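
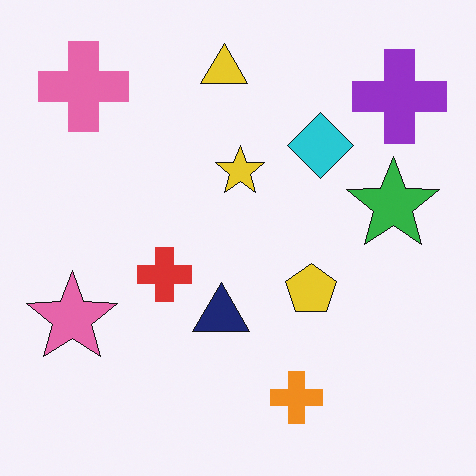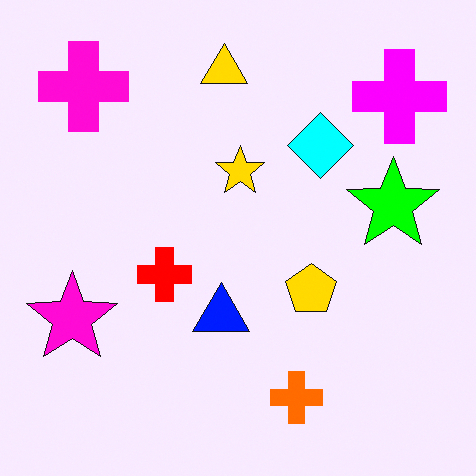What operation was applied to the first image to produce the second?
The image was heavily oversaturated.

All colors are more vivid — a global saturation change.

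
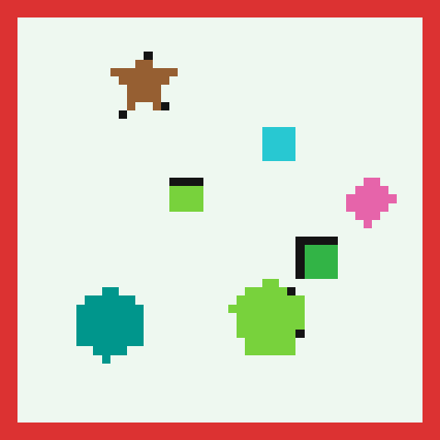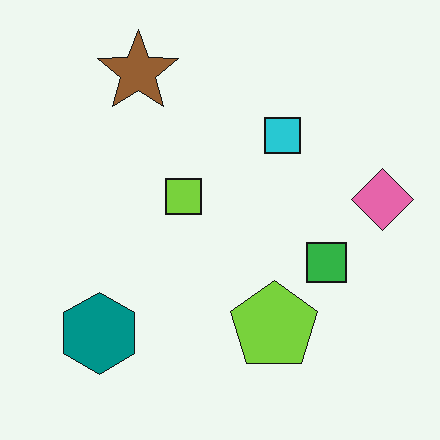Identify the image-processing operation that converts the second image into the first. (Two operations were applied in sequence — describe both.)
The transformation is: heavily pixelated into large blocks, then framed with a red border.

Shapes are reduced to large square blocks; fine edges and outlines are lost — a downscale-then-upscale (mosaic) effect. A solid red frame runs around the edge of the first image, with the content slightly shrunk inside it.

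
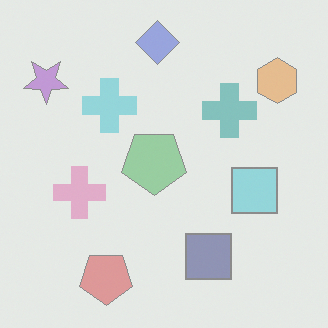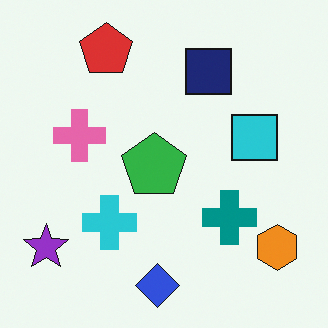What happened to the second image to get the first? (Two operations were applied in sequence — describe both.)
The image was given much lower contrast, then flipped vertically (top ↔ bottom).

Tones are pushed toward mid-grey across the whole image — a global contrast change. The blue diamond is in the bottom of the second image and the top of the first — shapes on opposite sides of the horizontal midline have swapped in a mirror flip.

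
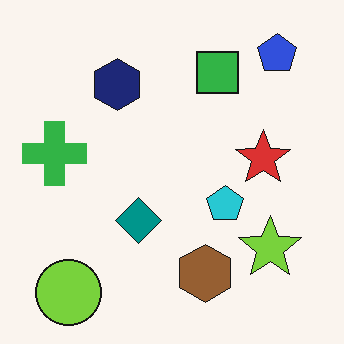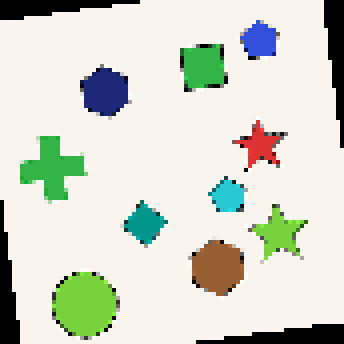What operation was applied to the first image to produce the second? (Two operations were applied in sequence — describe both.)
This is the original image rotated counter-clockwise by a few degrees, then mildly pixelated.

Every shape is tilted by the same angle and the image corners show triangular fill wedges — a whole-image rotation by a non-right angle. Shapes are reduced to large square blocks; fine edges and outlines are lost — a downscale-then-upscale (mosaic) effect.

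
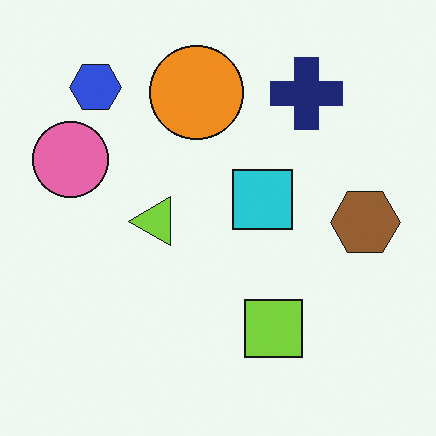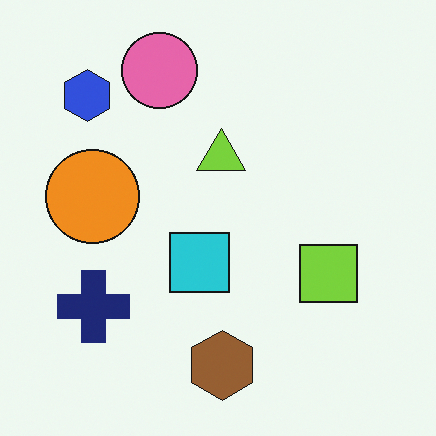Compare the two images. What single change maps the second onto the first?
This is the original image transposed (reflected across the top-left ↔ bottom-right diagonal).

Shapes have swapped their row and column positions — what was in the top-right is now in the bottom-left — a diagonal reflection.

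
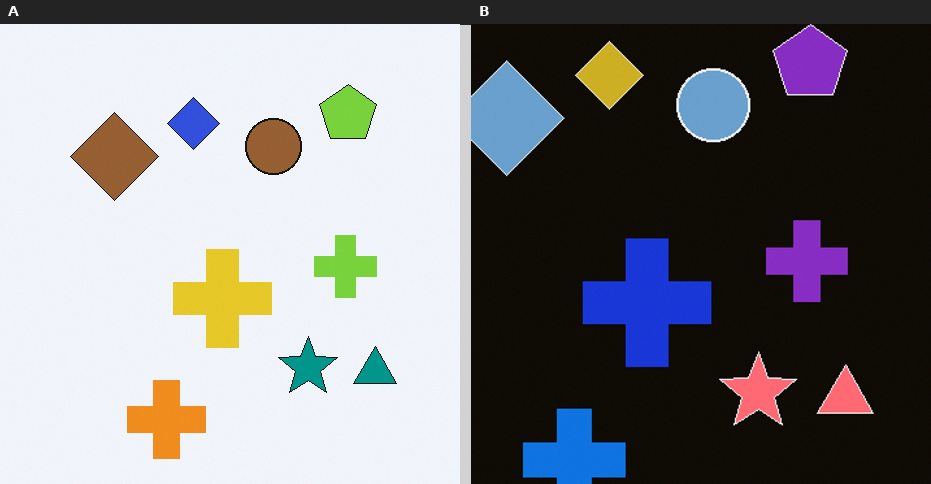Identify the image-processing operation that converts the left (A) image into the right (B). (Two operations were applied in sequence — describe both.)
The right (B) image is the left (A) color-inverted (negative), then cropped slightly and scaled back up.

The light background has become dark and every shape's color is its complement — a photographic negative. The visible shapes are larger and the field of view is narrower; shapes near the original edges may be partly or wholly outside the frame — a crop-and-rescale.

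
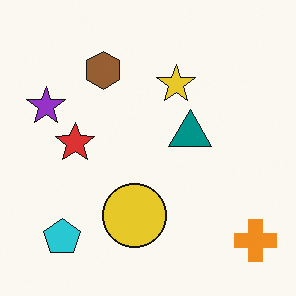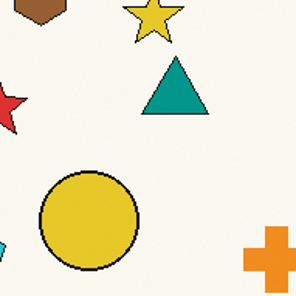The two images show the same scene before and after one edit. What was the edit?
Cropped slightly and scaled back up.

The visible shapes are larger and the field of view is narrower; shapes near the original edges may be partly or wholly outside the frame — a crop-and-rescale.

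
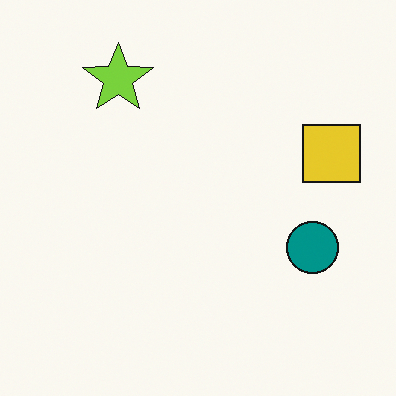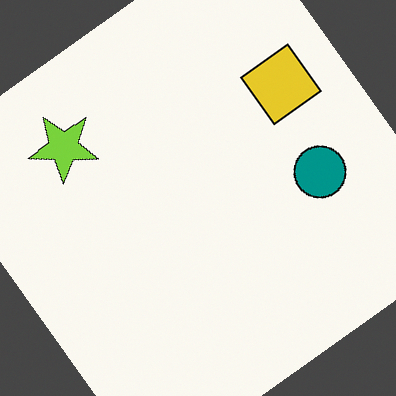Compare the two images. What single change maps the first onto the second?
It was rotated counter-clockwise by a large amount — several tens of degrees.

Every shape is tilted by the same angle and the image corners show triangular fill wedges — a whole-image rotation by a non-right angle.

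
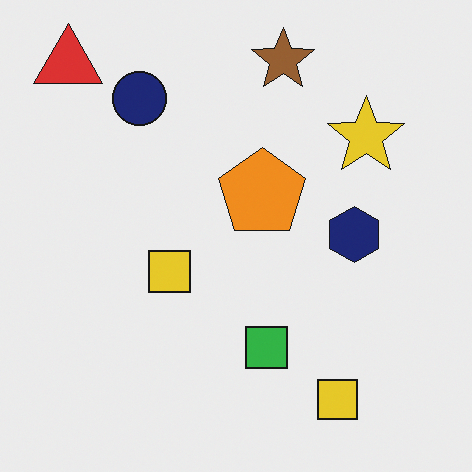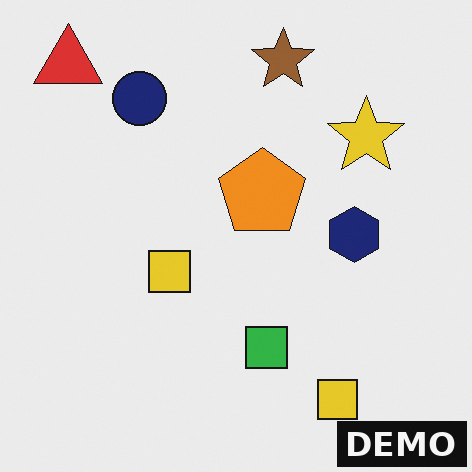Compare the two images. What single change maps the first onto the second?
Watermarked with the text "DEMO" in the lower-right corner.

A dark label reading "DEMO" appears in the lower-right corner.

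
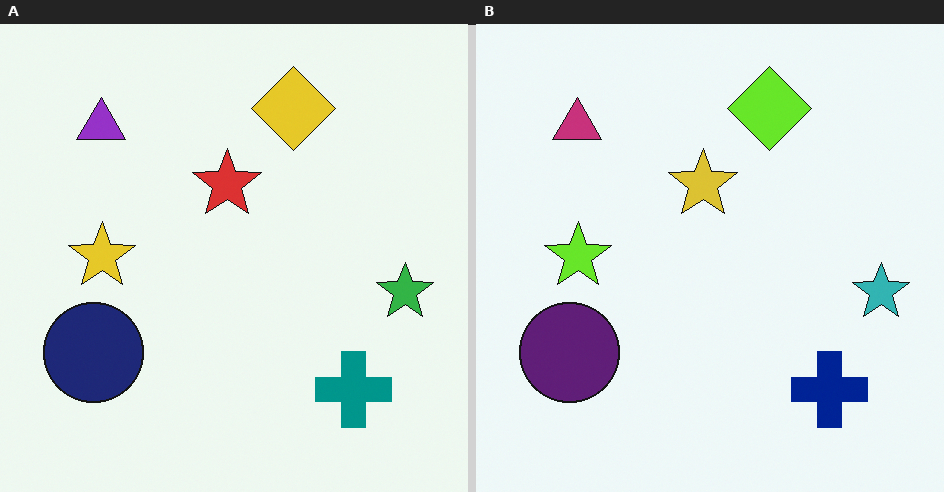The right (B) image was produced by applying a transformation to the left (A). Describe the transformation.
The transformation is: hue-shifted slightly.

Every shape's color has rotated by the same amount around the hue wheel — a uniform hue shift.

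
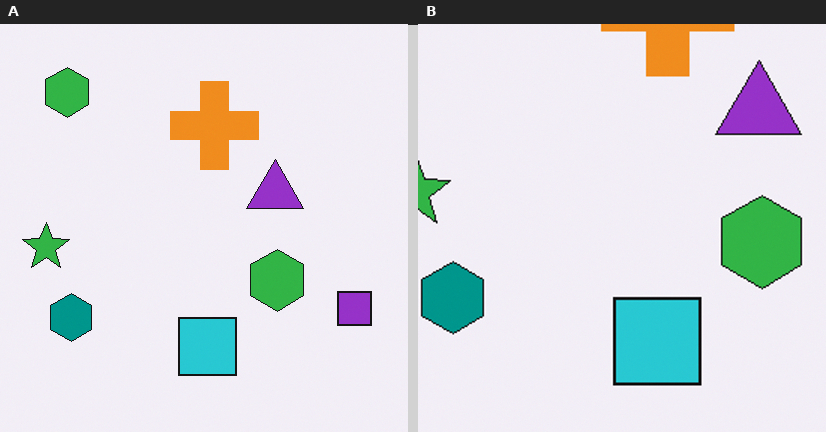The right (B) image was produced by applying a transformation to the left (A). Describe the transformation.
It was cropped to a modestly smaller region and rescaled.

The visible shapes are larger and the field of view is narrower; shapes near the original edges may be partly or wholly outside the frame — a crop-and-rescale.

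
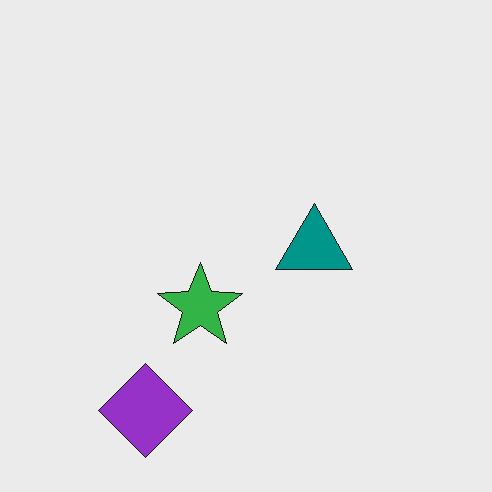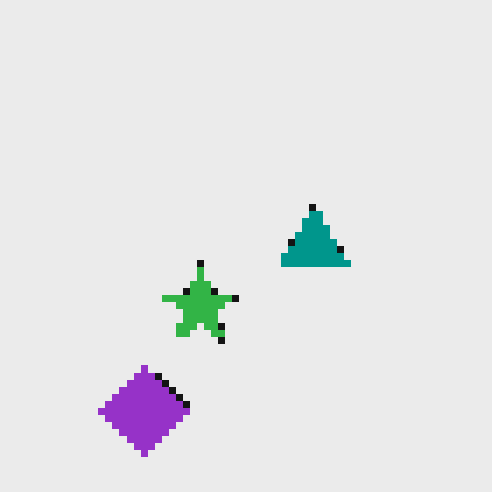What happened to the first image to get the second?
It was pixelated into visible square blocks.

Shapes are reduced to large square blocks; fine edges and outlines are lost — a downscale-then-upscale (mosaic) effect.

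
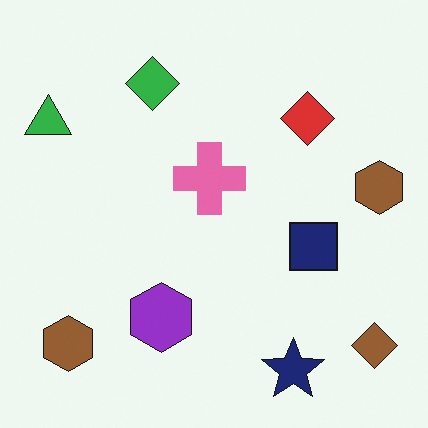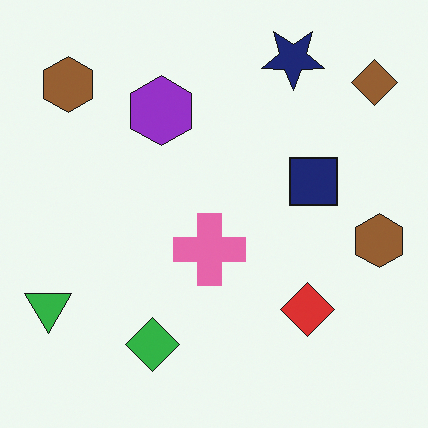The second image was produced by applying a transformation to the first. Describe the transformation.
It was flipped vertically (top ↔ bottom).

The navy star is in the bottom-right of the first image and the top-right of the second — shapes on opposite sides of the horizontal midline have swapped in a mirror flip.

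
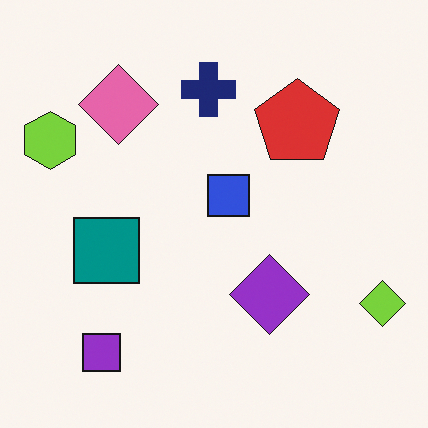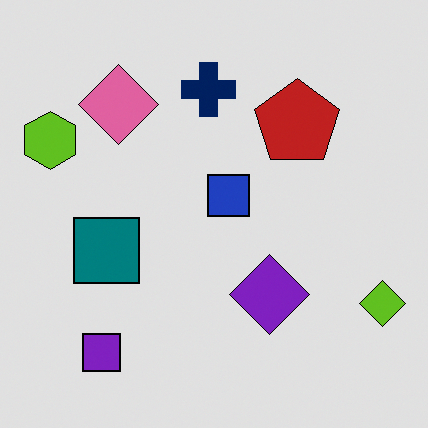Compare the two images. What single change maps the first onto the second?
It was moderately posterized.

Each flat color has snapped to a coarser quantized level — most visibly, the near-white background has dropped to a flat grey.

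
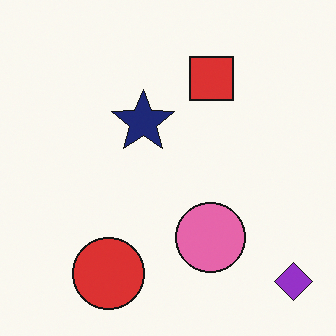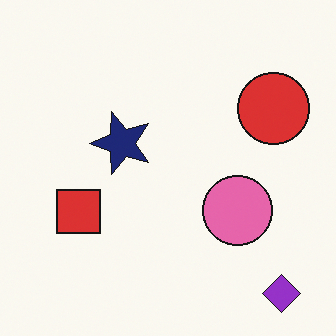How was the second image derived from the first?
The image was transposed (reflected across the top-left ↔ bottom-right diagonal).

Shapes have swapped their row and column positions — what was in the top-right is now in the bottom-left — a diagonal reflection.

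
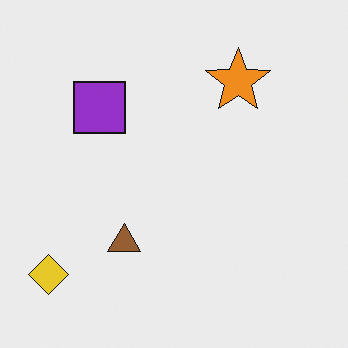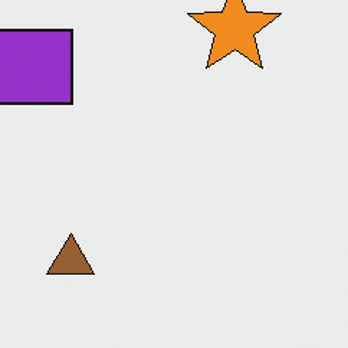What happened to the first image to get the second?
The second image is the first cropped to a modestly smaller region and rescaled.

The visible shapes are larger and the field of view is narrower; shapes near the original edges may be partly or wholly outside the frame — a crop-and-rescale.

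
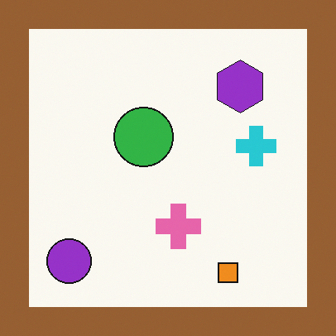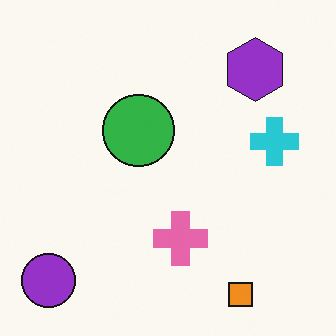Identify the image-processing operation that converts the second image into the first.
It was framed with a brown border.

A solid brown frame runs around the edge of the first image, with the content slightly shrunk inside it.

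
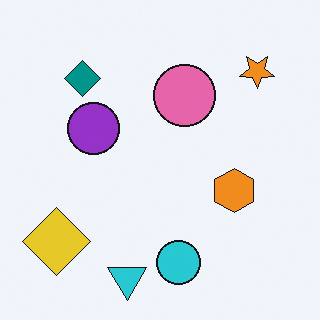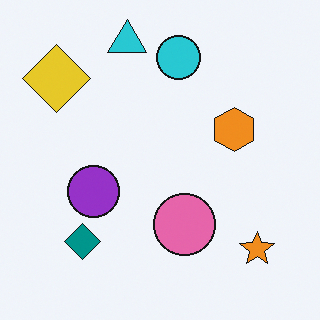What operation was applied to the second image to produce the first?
This is the original image flipped vertically (top ↔ bottom).

The cyan triangle is in the top of the second image and the bottom of the first — shapes on opposite sides of the horizontal midline have swapped in a mirror flip.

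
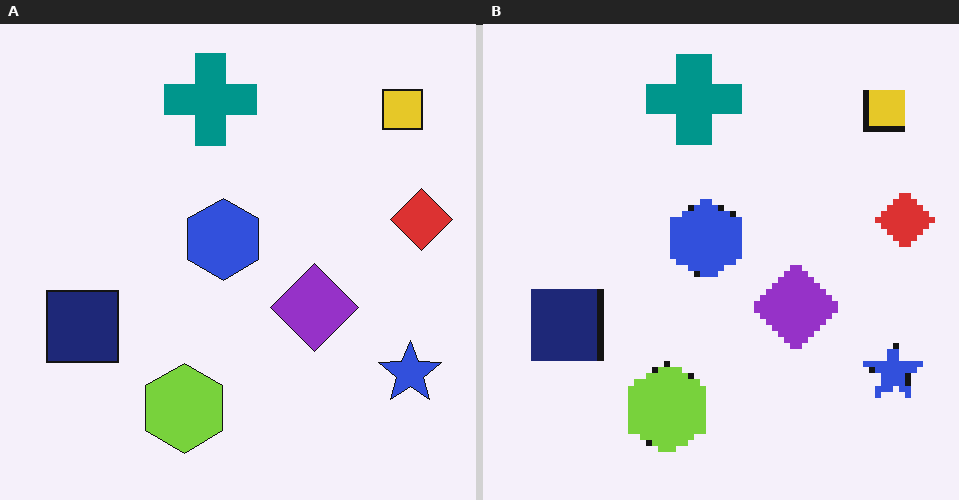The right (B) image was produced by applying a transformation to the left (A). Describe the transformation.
This is the original image pixelated into visible square blocks.

Shapes are reduced to large square blocks; fine edges and outlines are lost — a downscale-then-upscale (mosaic) effect.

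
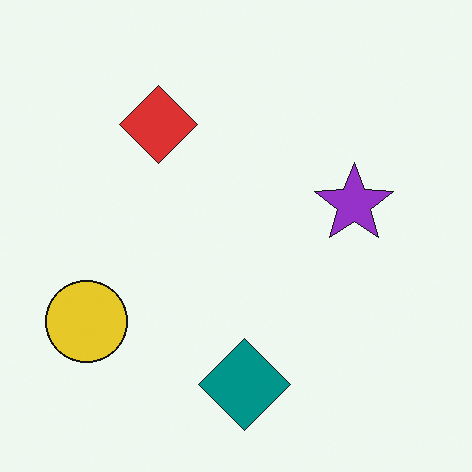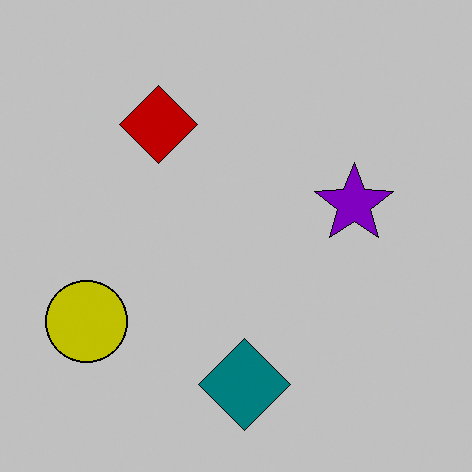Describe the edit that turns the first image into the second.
This is the original image aggressively posterized.

Each flat color has snapped to a coarser quantized level — most visibly, the near-white background has dropped to a flat grey.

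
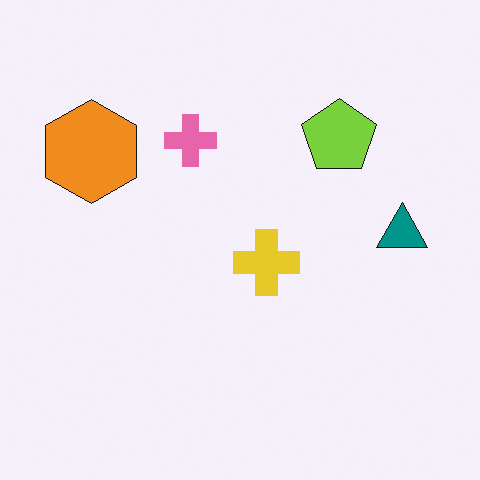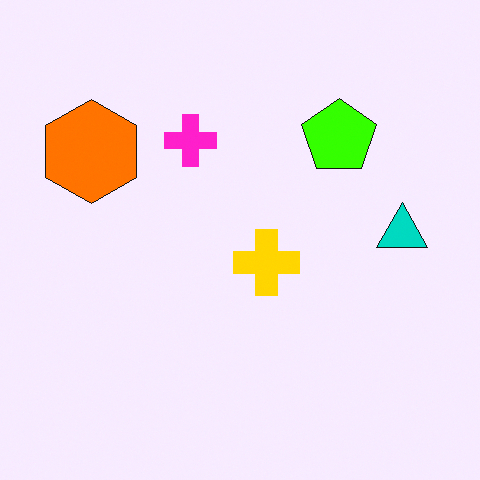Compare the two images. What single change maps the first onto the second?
Made much more vivid (saturation change).

All colors are more vivid — a global saturation change.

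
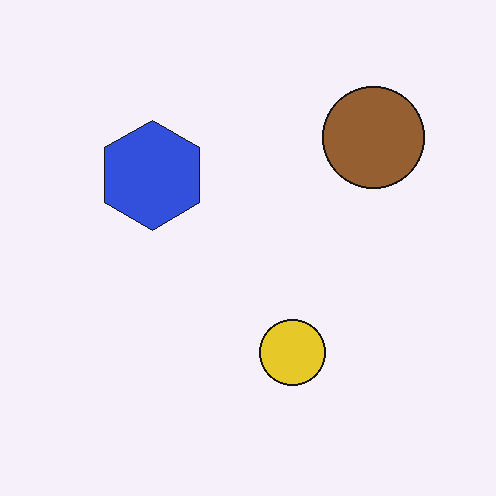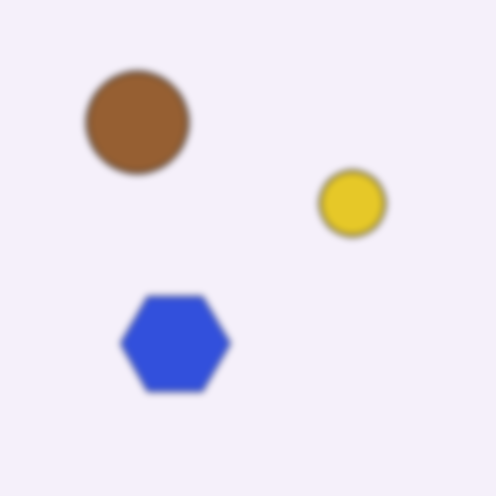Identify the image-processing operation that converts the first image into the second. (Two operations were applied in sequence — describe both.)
The image was moderately blurred, then rotated 90° counter-clockwise.

Shape edges and outlines are uniformly softened across the whole image. The brown circle sits in the top-right of the first image and the top-left of the second — consistent with a whole-image 90° counter-clockwise rotation.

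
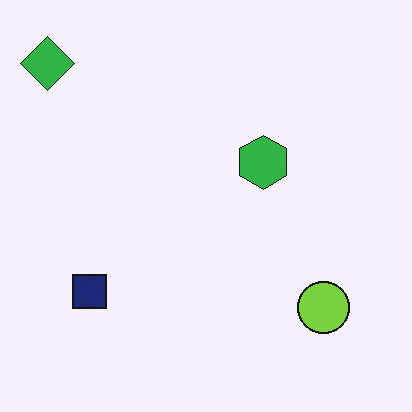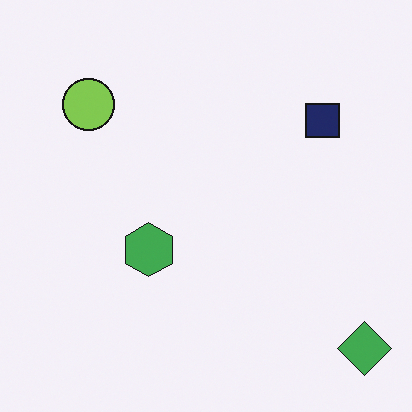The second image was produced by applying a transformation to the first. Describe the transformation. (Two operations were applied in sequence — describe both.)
It was rotated 180°, then slightly desaturated.

The green diamond sits in the top-left of the first image and the bottom-right of the second — consistent with a whole-image 180° rotation. All colors are more muted and greyish — a global saturation change.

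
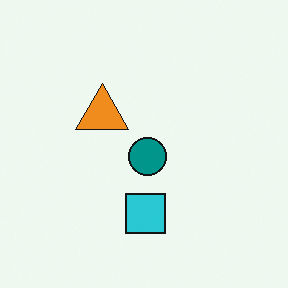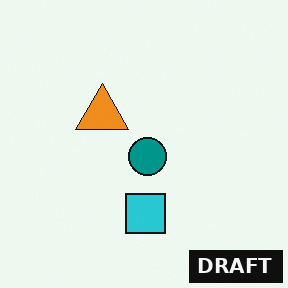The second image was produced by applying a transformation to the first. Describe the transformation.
This is the original image watermarked with the text "DRAFT" in the lower-right corner.

A dark label reading "DRAFT" appears in the lower-right corner.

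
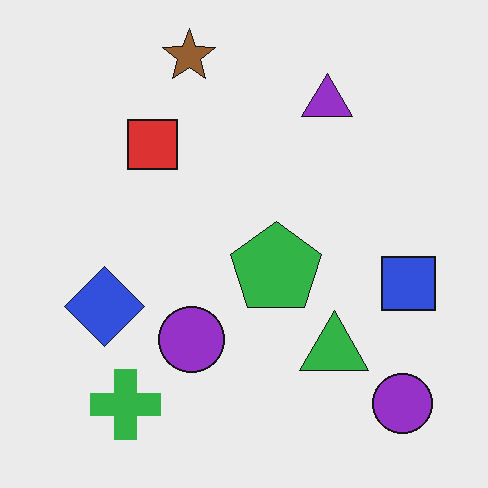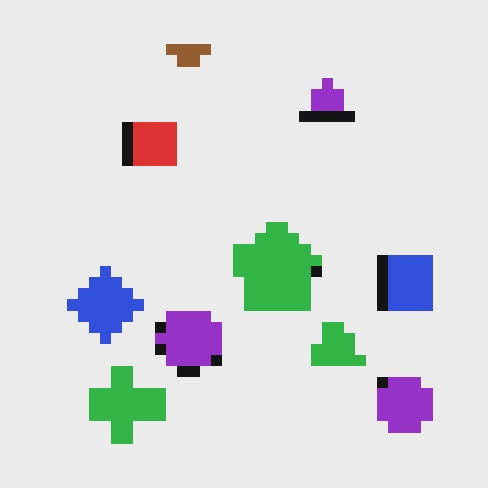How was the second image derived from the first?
The transformation is: coarsely pixelated.

Shapes are reduced to large square blocks; fine edges and outlines are lost — a downscale-then-upscale (mosaic) effect.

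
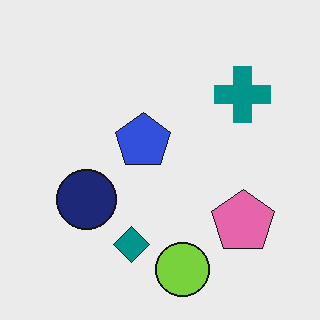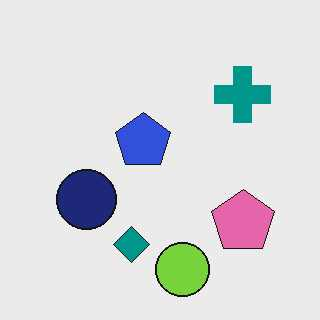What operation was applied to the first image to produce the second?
This is the original image given moderate JPEG compression.

Blocky 8×8 compression artifacts appear around shape edges and the flat background shows ringing — characteristic JPEG degradation.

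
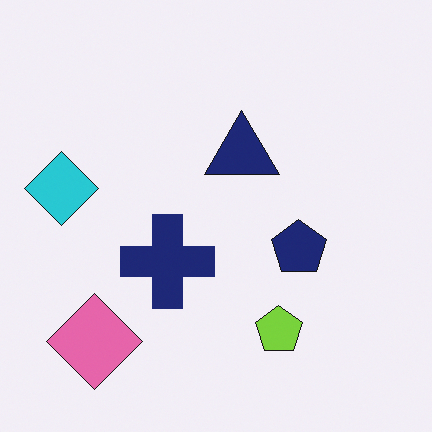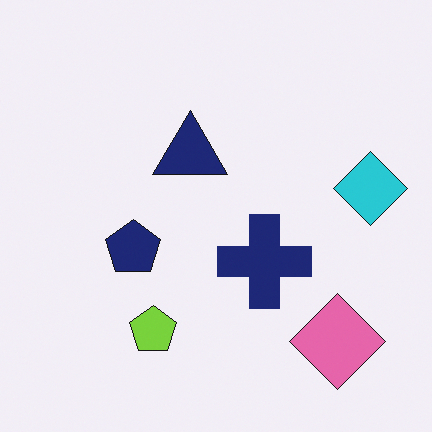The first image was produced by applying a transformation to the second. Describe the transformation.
The image was flipped horizontally (left ↔ right).

The cyan diamond is in the right of the second image and the left of the first — shapes on opposite sides of the vertical midline have swapped in a mirror flip.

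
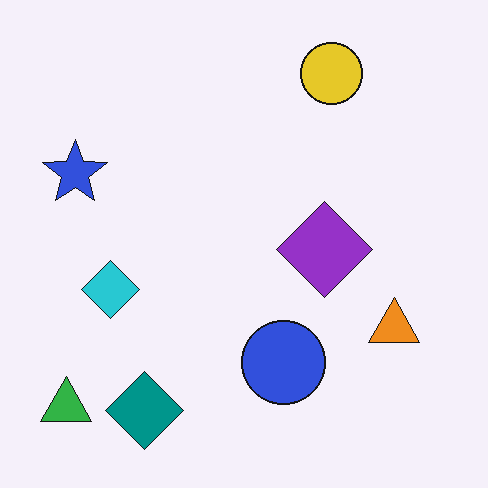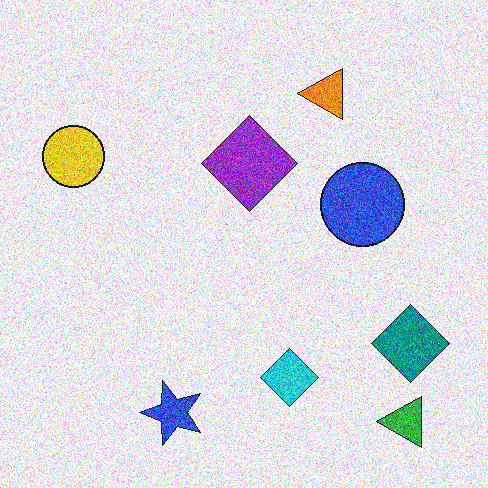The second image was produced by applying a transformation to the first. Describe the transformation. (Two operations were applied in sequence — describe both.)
Rotated 90° counter-clockwise, then degraded with heavy additive noise.

The green triangle sits in the bottom-left of the first image and the bottom-right of the second — consistent with a whole-image 90° counter-clockwise rotation. Random speckle covers the whole image, including the flat background.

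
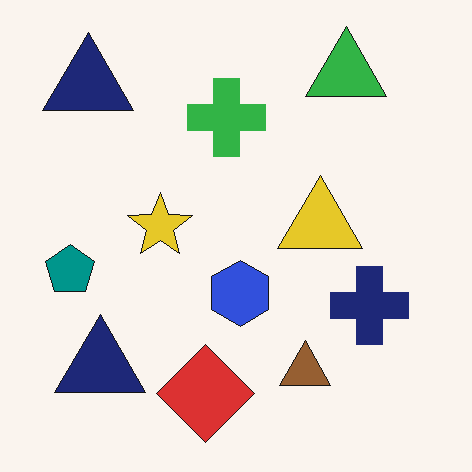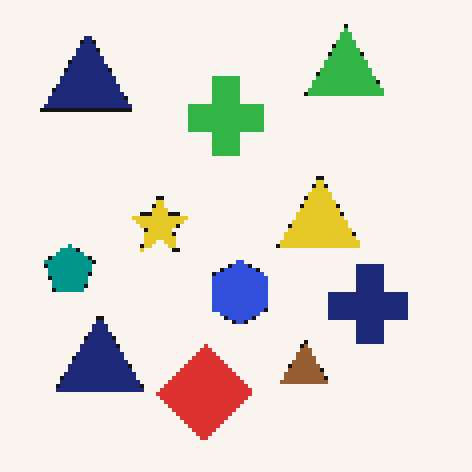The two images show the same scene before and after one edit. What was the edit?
It was mildly pixelated.

Shapes are reduced to large square blocks; fine edges and outlines are lost — a downscale-then-upscale (mosaic) effect.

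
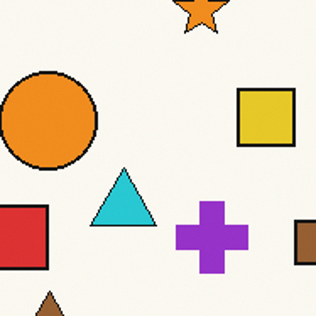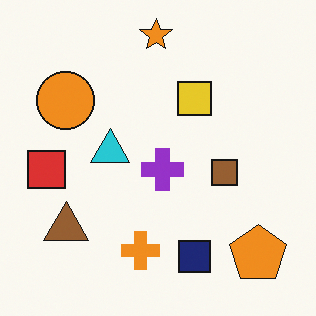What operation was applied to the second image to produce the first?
This is the original image cropped to a noticeably smaller region and rescaled.

The visible shapes are larger and the field of view is narrower; shapes near the original edges may be partly or wholly outside the frame — a crop-and-rescale.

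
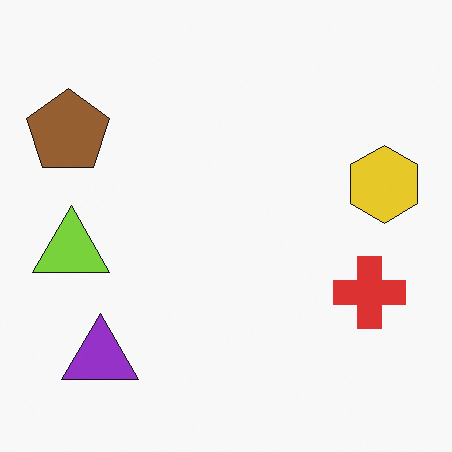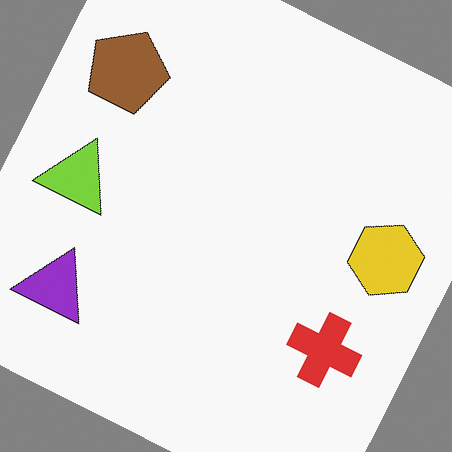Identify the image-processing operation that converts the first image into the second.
This is the original image rotated clockwise by a clearly visible amount.

Every shape is tilted by the same angle and the image corners show triangular fill wedges — a whole-image rotation by a non-right angle.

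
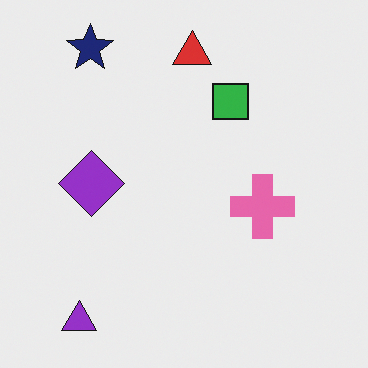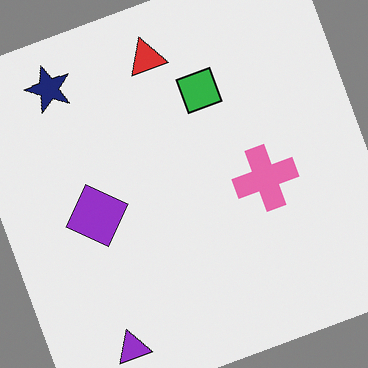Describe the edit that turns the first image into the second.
The transformation is: rotated counter-clockwise by a clearly visible amount.

Every shape is tilted by the same angle and the image corners show triangular fill wedges — a whole-image rotation by a non-right angle.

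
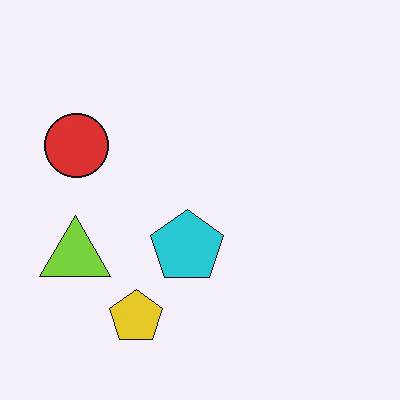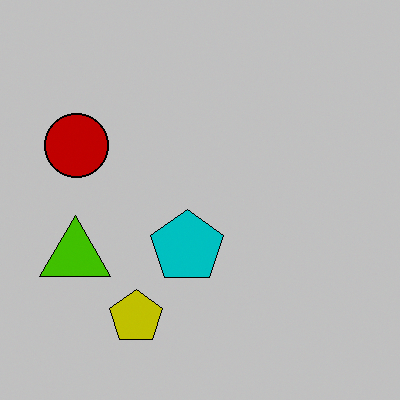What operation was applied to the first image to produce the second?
Heavily posterized to just a handful of flat colors.

Each flat color has snapped to a coarser quantized level — most visibly, the near-white background has dropped to a flat grey.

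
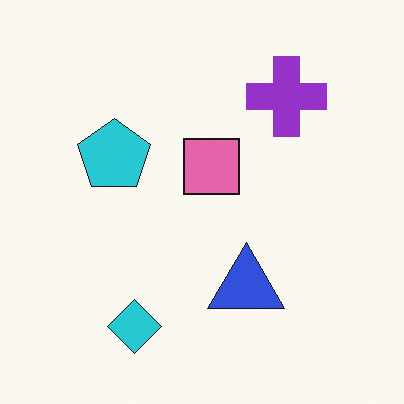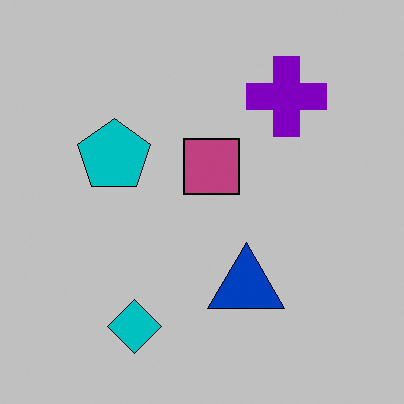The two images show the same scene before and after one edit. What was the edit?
The second image is the first aggressively posterized.

Each flat color has snapped to a coarser quantized level — most visibly, the near-white background has dropped to a flat grey.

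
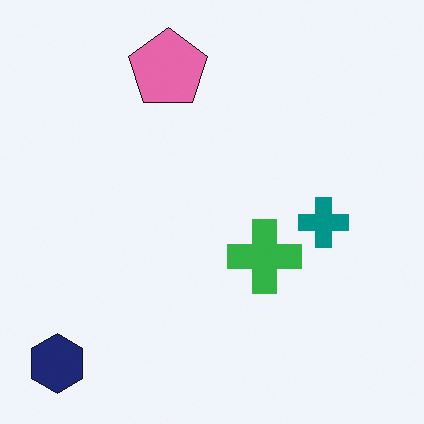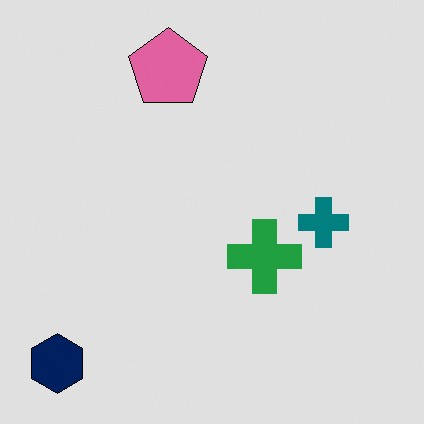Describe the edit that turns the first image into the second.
The second image is the first moderately posterized.

Each flat color has snapped to a coarser quantized level — most visibly, the near-white background has dropped to a flat grey.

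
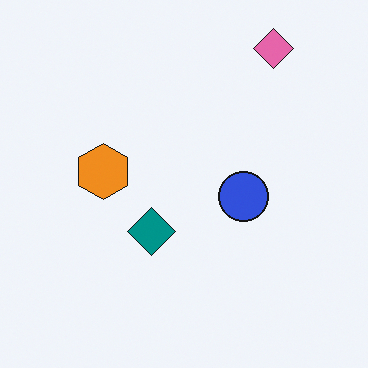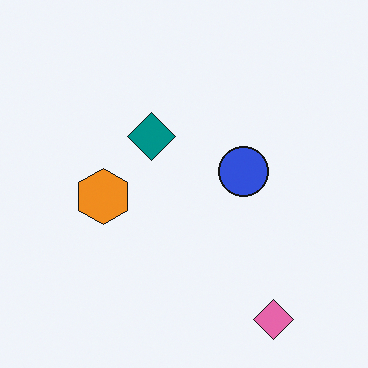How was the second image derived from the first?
Flipped vertically (top ↔ bottom).

The pink diamond is in the top-right of the first image and the bottom-right of the second — shapes on opposite sides of the horizontal midline have swapped in a mirror flip.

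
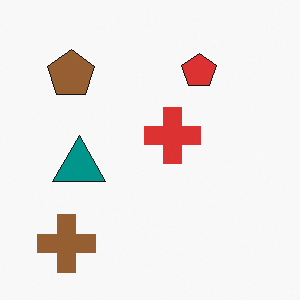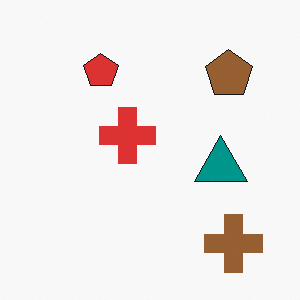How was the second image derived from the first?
The image was flipped horizontally (left ↔ right).

The brown cross is in the bottom-left of the first image and the bottom-right of the second — shapes on opposite sides of the vertical midline have swapped in a mirror flip.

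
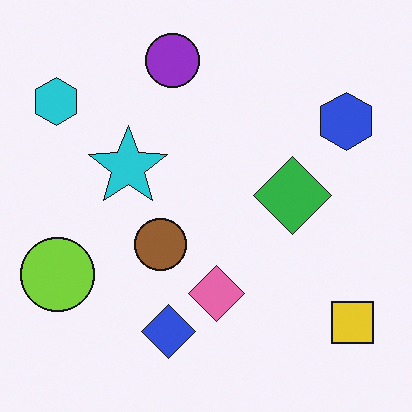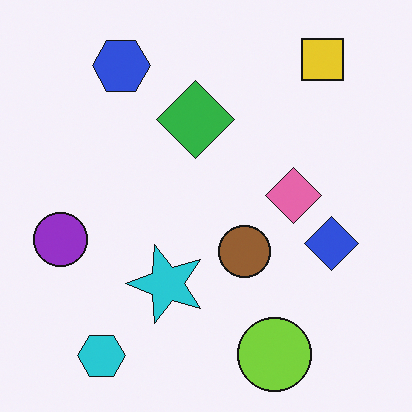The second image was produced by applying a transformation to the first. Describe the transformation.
This is the original image rotated 90° counter-clockwise.

The yellow square sits in the bottom-right of the first image and the top-right of the second — consistent with a whole-image 90° counter-clockwise rotation.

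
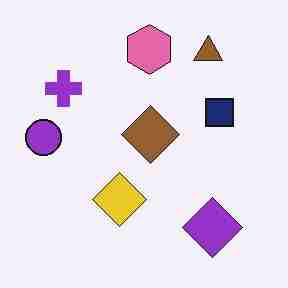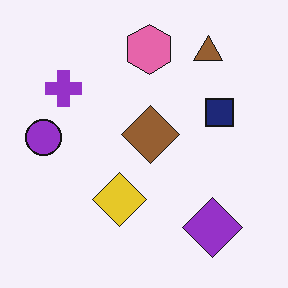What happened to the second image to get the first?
It was heavily JPEG-compressed with obvious blocking artifacts.

Blocky 8×8 compression artifacts appear around shape edges and the flat background shows ringing — characteristic JPEG degradation.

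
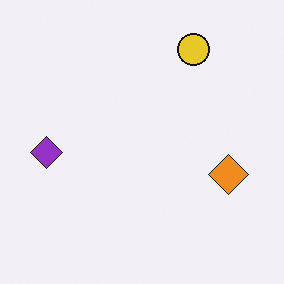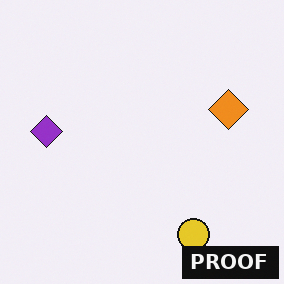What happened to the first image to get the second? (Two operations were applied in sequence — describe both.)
The image was flipped vertically (top ↔ bottom), then watermarked with the text "PROOF" in the lower-right corner.

The yellow circle is in the top-right of the first image and the bottom-right of the second — shapes on opposite sides of the horizontal midline have swapped in a mirror flip. A dark label reading "PROOF" appears in the lower-right corner.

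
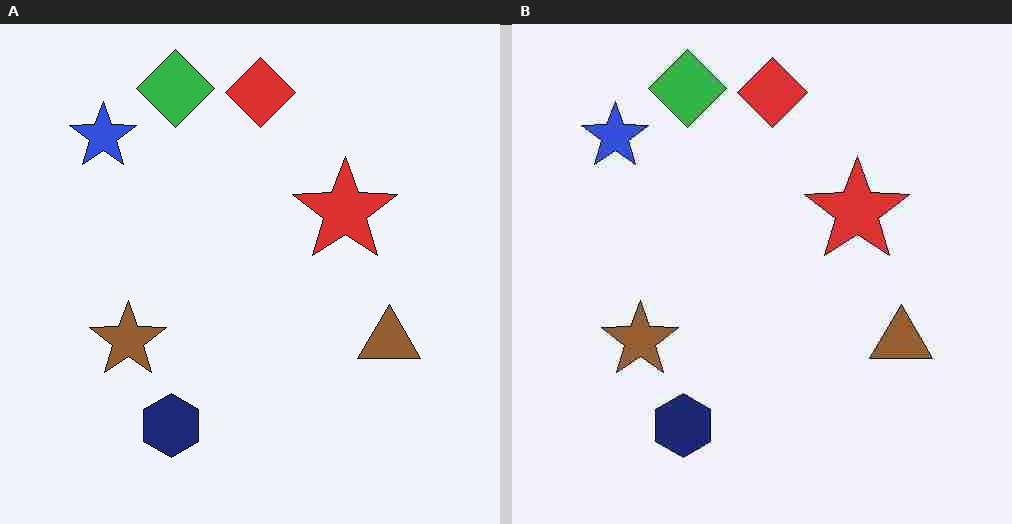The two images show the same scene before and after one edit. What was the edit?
The transformation is: heavily JPEG-compressed with obvious blocking artifacts.

Blocky 8×8 compression artifacts appear around shape edges and the flat background shows ringing — characteristic JPEG degradation.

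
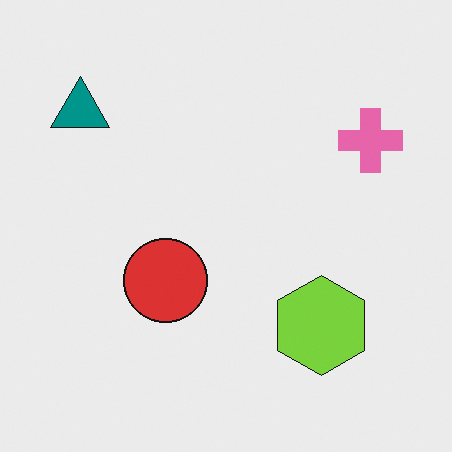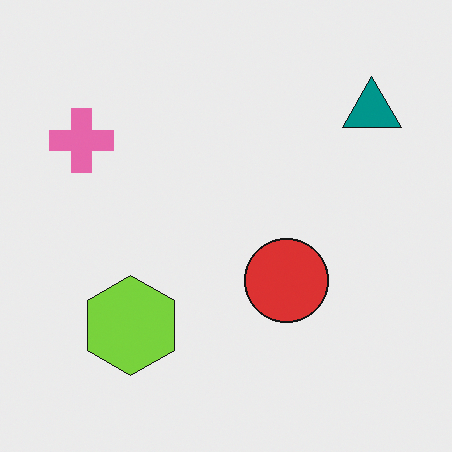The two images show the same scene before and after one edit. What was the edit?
It was flipped horizontally (left ↔ right).

The teal triangle is in the top-left of the first image and the top-right of the second — shapes on opposite sides of the vertical midline have swapped in a mirror flip.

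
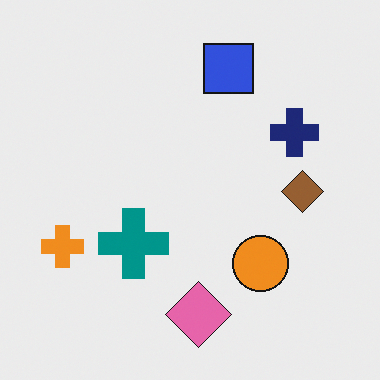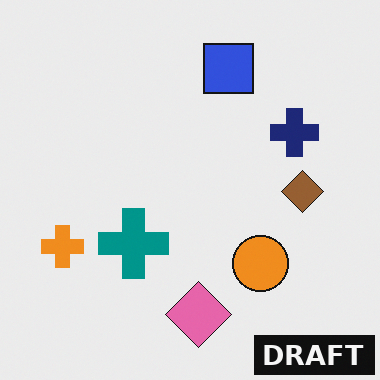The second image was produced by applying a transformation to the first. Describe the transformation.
The second image is the first watermarked with the text "DRAFT" in the lower-right corner.

A dark label reading "DRAFT" appears in the lower-right corner.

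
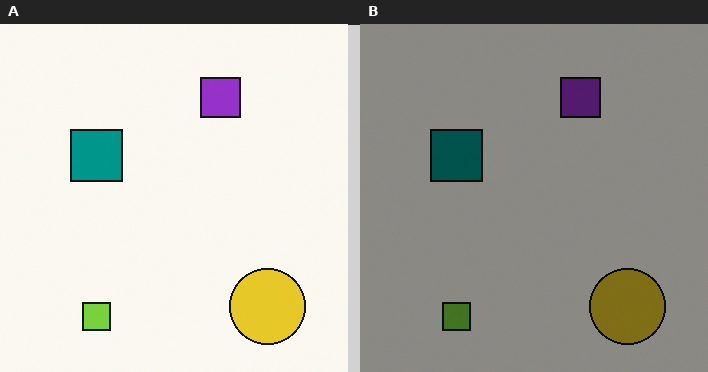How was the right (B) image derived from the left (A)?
The right (B) image is the left (A) substantially darkened.

Every pixel — background and shapes alike — is uniformly darkened.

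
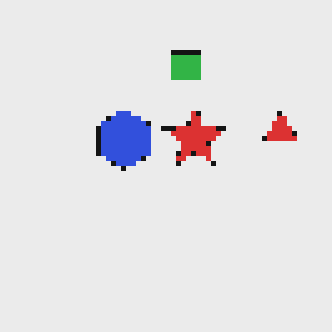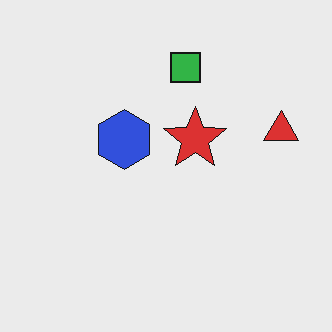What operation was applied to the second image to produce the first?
The image was lightly pixelated (a mild mosaic effect).

Shapes are reduced to large square blocks; fine edges and outlines are lost — a downscale-then-upscale (mosaic) effect.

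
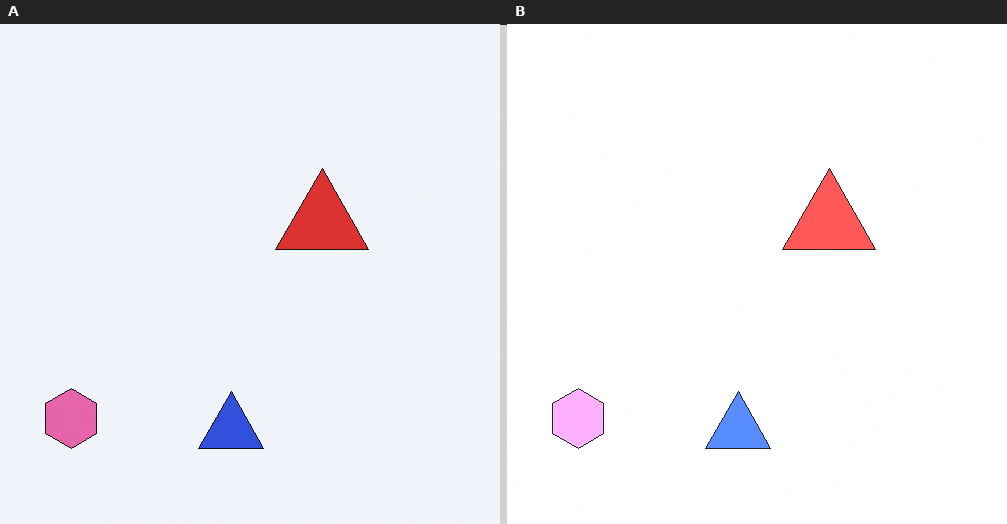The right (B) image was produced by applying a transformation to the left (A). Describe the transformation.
The image was noticeably brightened.

Every pixel — background and shapes alike — is uniformly brightened.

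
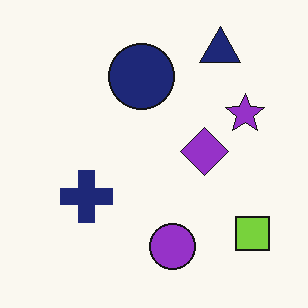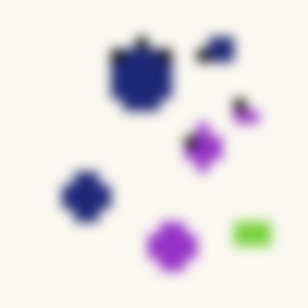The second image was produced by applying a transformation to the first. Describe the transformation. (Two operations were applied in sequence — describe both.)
It was coarsely pixelated, then heavily blurred.

Shapes are reduced to large square blocks; fine edges and outlines are lost — a downscale-then-upscale (mosaic) effect. Shape edges and outlines are uniformly softened across the whole image.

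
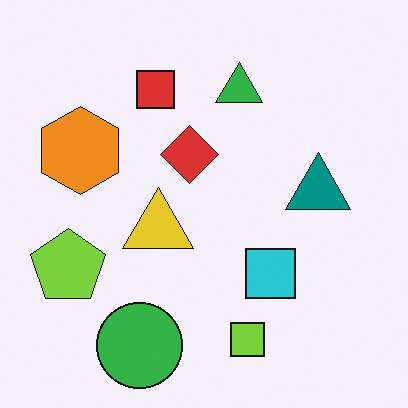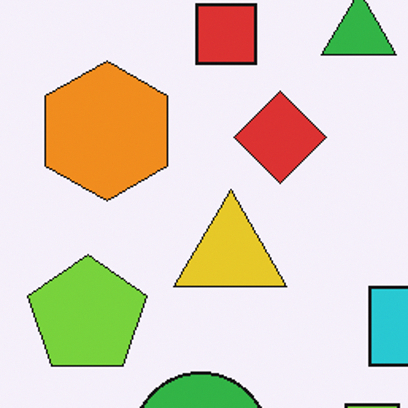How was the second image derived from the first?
The transformation is: cropped slightly and scaled back up.

The visible shapes are larger and the field of view is narrower; shapes near the original edges may be partly or wholly outside the frame — a crop-and-rescale.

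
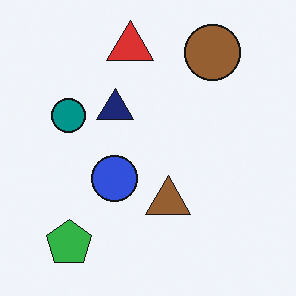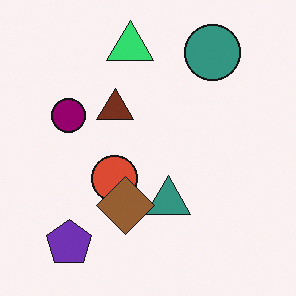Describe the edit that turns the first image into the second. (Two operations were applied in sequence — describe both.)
The transformation is: hue-shifted by a moderate amount, then overlaid with an additional brown diamond.

Every shape's color has rotated by the same amount around the hue wheel — a uniform hue shift. A brown diamond appears in the second image that is absent from the first.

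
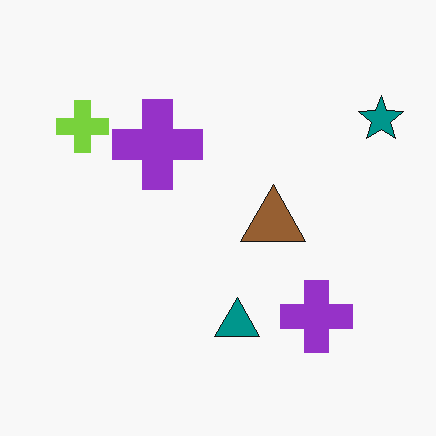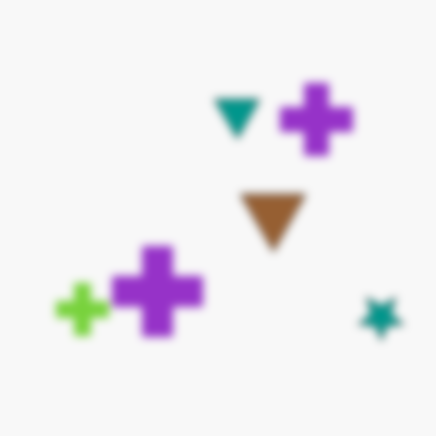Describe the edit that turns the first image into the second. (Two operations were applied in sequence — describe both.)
The transformation is: flipped vertically (top ↔ bottom), then moderately blurred.

The teal triangle is in the bottom of the first image and the top of the second — shapes on opposite sides of the horizontal midline have swapped in a mirror flip. Shape edges and outlines are uniformly softened across the whole image.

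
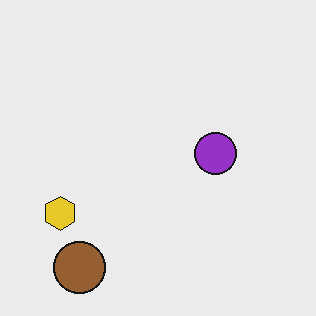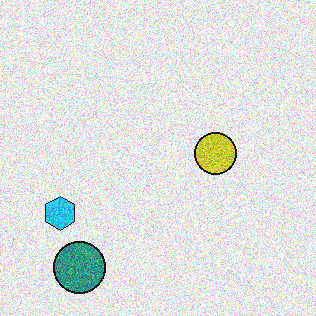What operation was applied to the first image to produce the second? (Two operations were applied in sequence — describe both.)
Hue-shifted noticeably, then degraded with strong gaussian noise.

Every shape's color has rotated by the same amount around the hue wheel — a uniform hue shift. Random speckle covers the whole image, including the flat background.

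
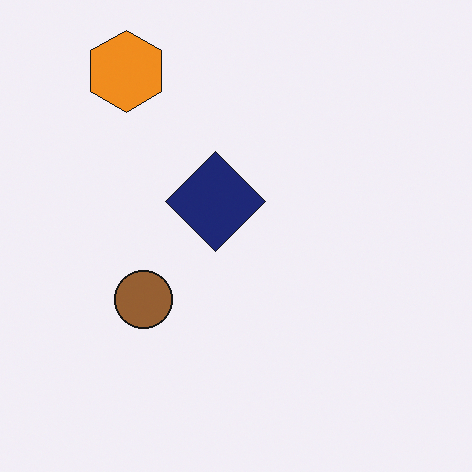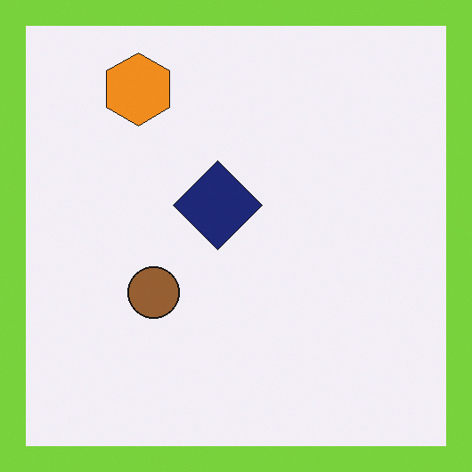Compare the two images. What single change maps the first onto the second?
It was framed with a lime border.

A solid lime frame runs around the edge of the second image, with the content slightly shrunk inside it.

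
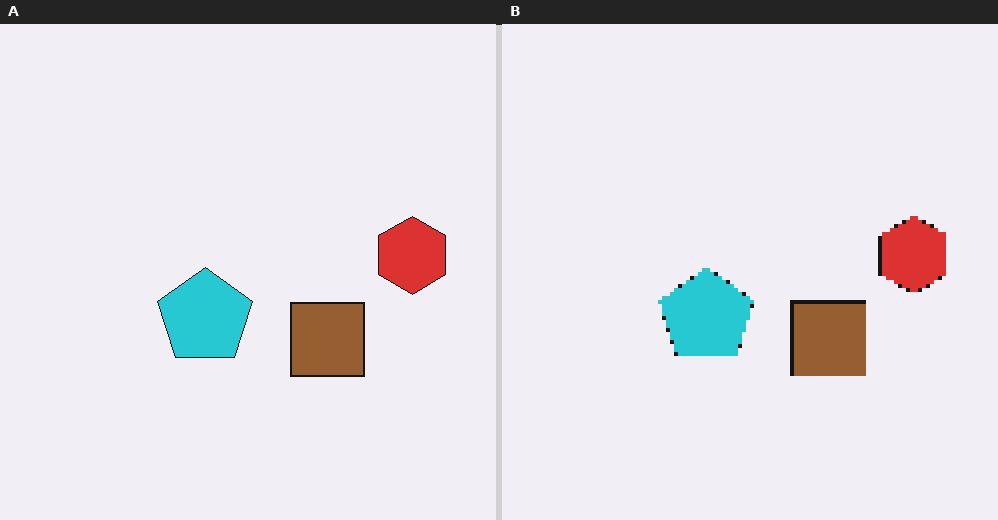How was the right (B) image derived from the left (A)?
It was mildly pixelated.

Shapes are reduced to large square blocks; fine edges and outlines are lost — a downscale-then-upscale (mosaic) effect.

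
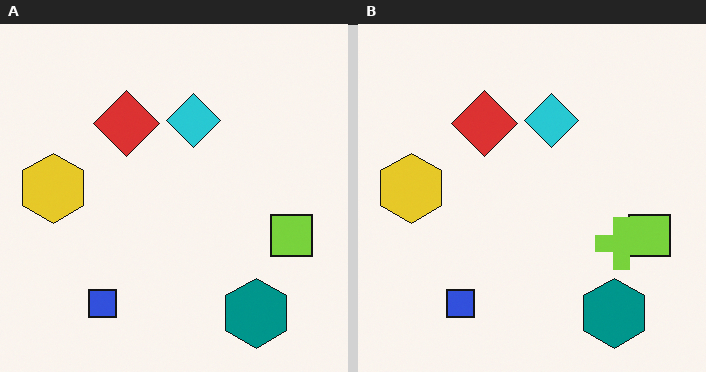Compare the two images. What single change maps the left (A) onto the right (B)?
The image was overlaid with an additional lime cross.

A lime cross appears in the right (B) image that is absent from the left (A).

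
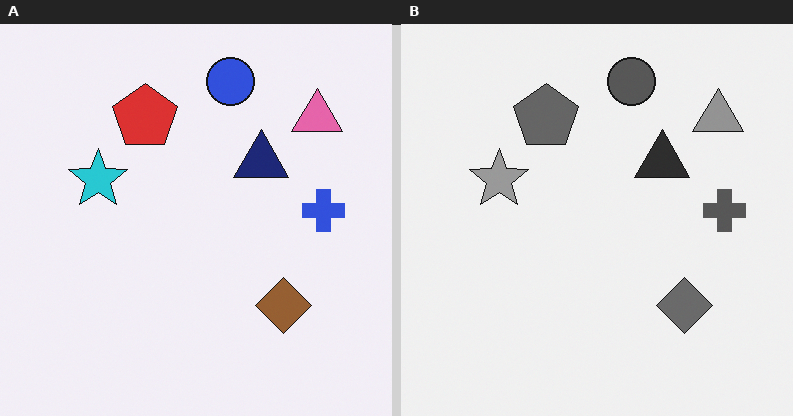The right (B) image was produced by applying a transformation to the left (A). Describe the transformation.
This is the original image converted to grayscale.

All color is removed — every shape is now a shade of grey.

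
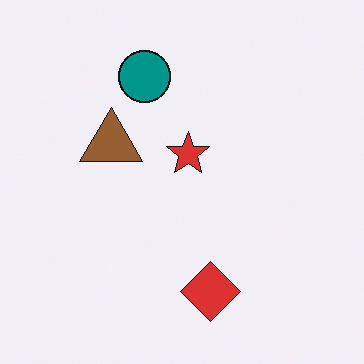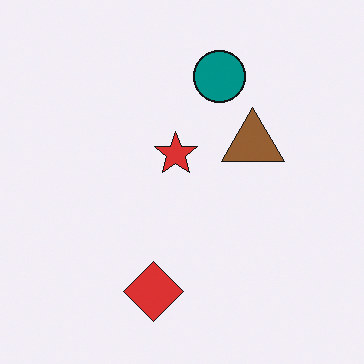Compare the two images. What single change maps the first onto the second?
The transformation is: flipped horizontally (left ↔ right).

The brown triangle is in the left of the first image and the right of the second — shapes on opposite sides of the vertical midline have swapped in a mirror flip.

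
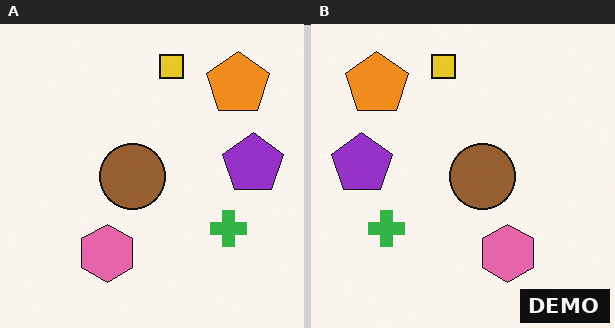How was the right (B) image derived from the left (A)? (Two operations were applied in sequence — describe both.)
The image was flipped horizontally (left ↔ right), then watermarked with the text "DEMO" in the lower-right corner.

The purple pentagon is in the right of the left (A) image and the left of the right (B) — shapes on opposite sides of the vertical midline have swapped in a mirror flip. A dark label reading "DEMO" appears in the lower-right corner.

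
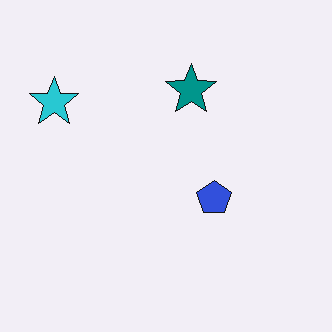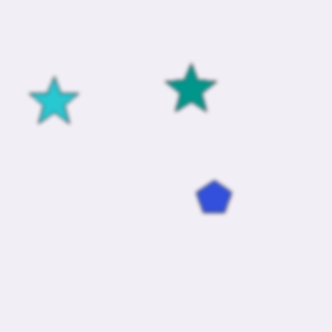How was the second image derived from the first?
This is the original image slightly softened.

Shape edges and outlines are uniformly softened across the whole image.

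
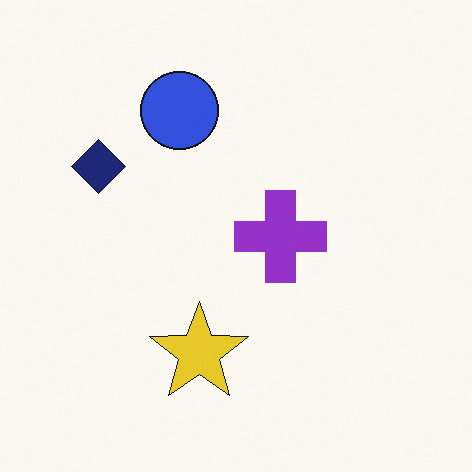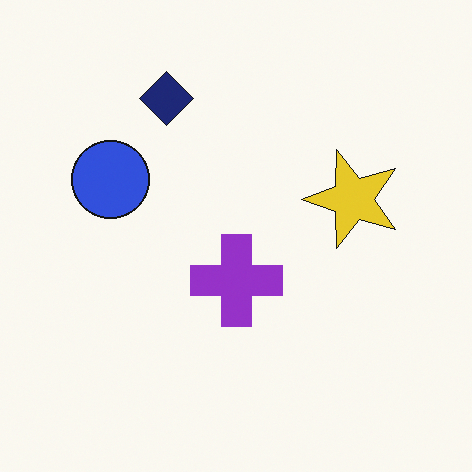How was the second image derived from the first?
The image was transposed (reflected across the top-left ↔ bottom-right diagonal).

Shapes have swapped their row and column positions — what was in the top-right is now in the bottom-left — a diagonal reflection.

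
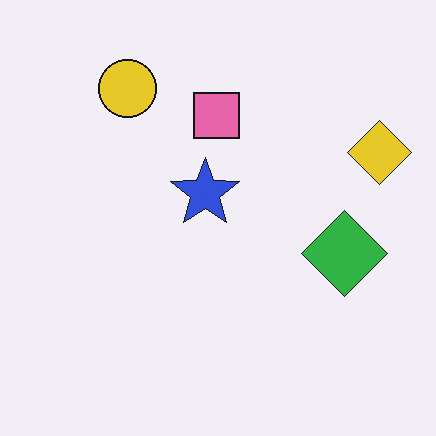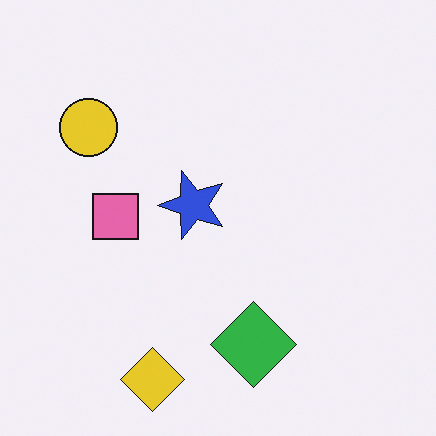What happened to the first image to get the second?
It was transposed (reflected across the top-left ↔ bottom-right diagonal).

Shapes have swapped their row and column positions — what was in the top-right is now in the bottom-left — a diagonal reflection.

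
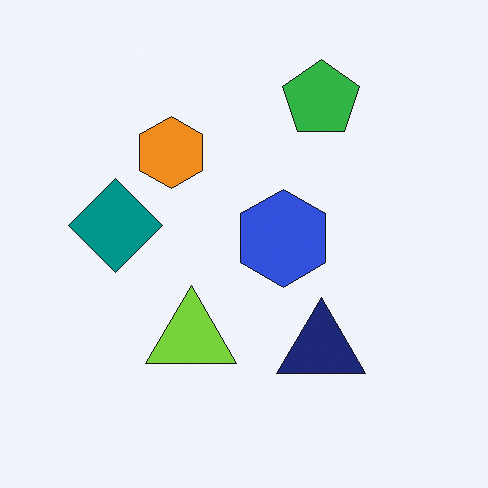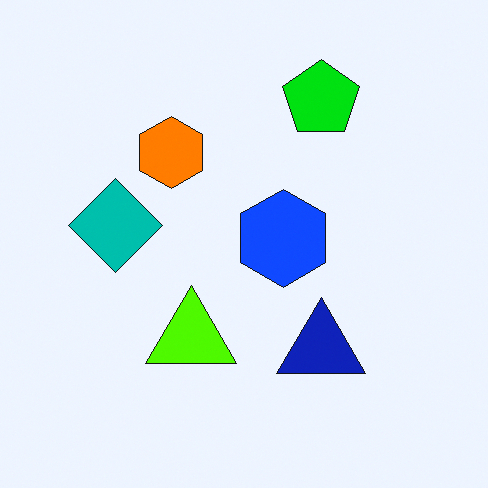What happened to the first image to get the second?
The image was heavily oversaturated.

All colors are more vivid — a global saturation change.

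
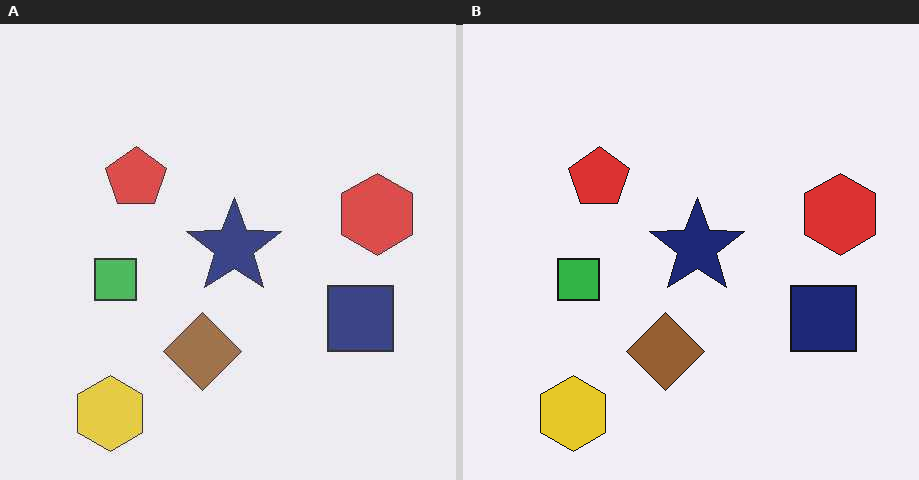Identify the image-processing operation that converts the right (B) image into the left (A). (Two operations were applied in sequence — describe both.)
This is the original image given moderate JPEG compression, then given slightly reduced contrast.

Blocky 8×8 compression artifacts appear around shape edges and the flat background shows ringing — characteristic JPEG degradation. Tones are pushed toward mid-grey across the whole image — a global contrast change.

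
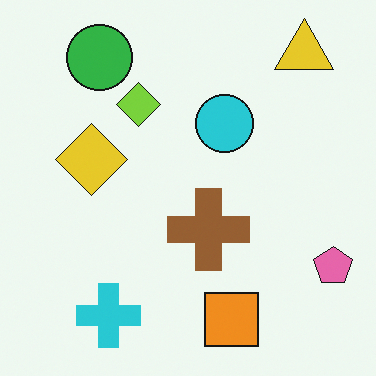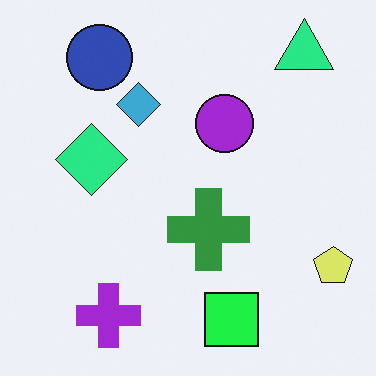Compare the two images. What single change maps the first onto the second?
The transformation is: hue-shifted through roughly a third of the color wheel.

Every shape's color has rotated by the same amount around the hue wheel — a uniform hue shift.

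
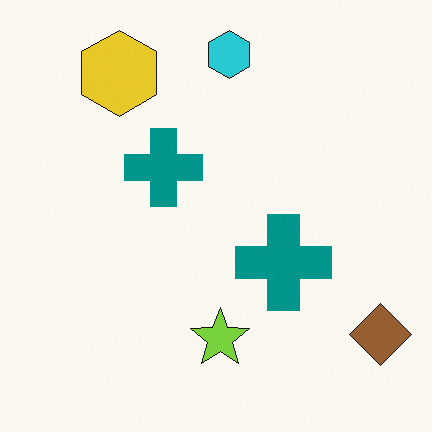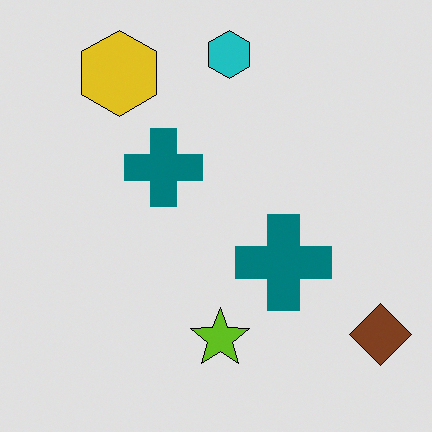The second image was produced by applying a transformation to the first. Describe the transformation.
The transformation is: posterized to a reduced palette.

Each flat color has snapped to a coarser quantized level — most visibly, the near-white background has dropped to a flat grey.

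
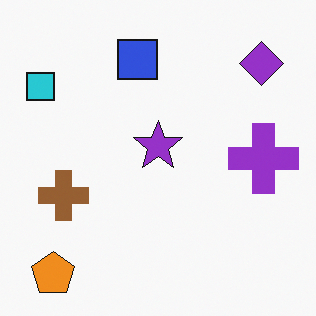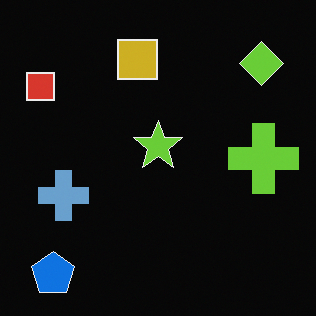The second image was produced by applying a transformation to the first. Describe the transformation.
The image was color-inverted (negative).

The light background has become dark and every shape's color is its complement — a photographic negative.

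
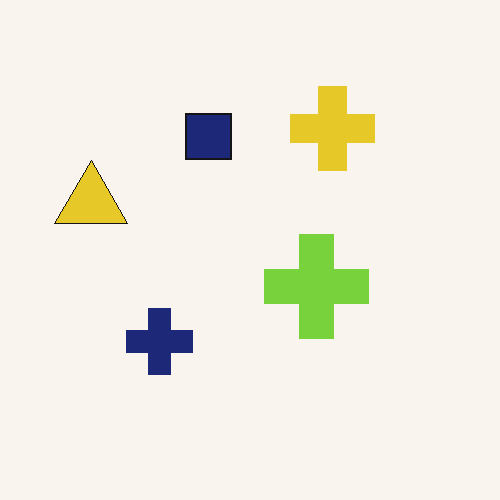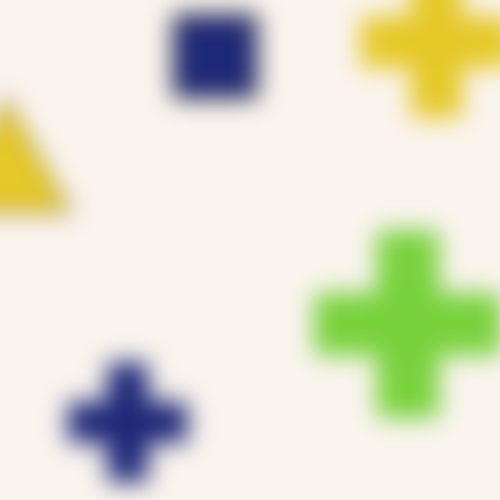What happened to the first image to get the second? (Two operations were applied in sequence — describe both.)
This is the original image strongly gaussian-blurred, then cropped tightly and scaled back up.

Shape edges and outlines are uniformly softened across the whole image. The visible shapes are larger and the field of view is narrower; shapes near the original edges may be partly or wholly outside the frame — a crop-and-rescale.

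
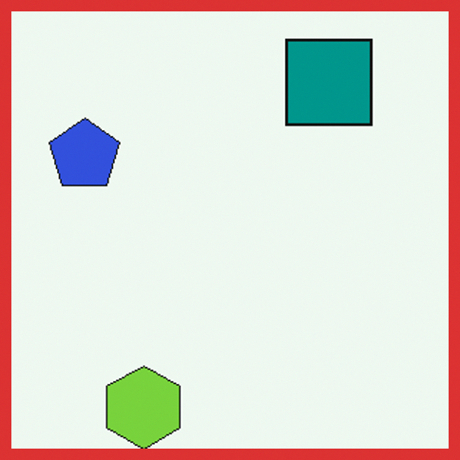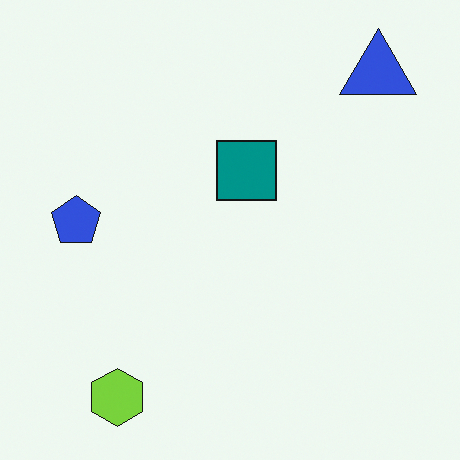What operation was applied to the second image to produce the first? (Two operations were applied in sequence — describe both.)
It was cropped slightly and scaled back up, then framed with a red border.

The visible shapes are larger and the field of view is narrower; shapes near the original edges may be partly or wholly outside the frame — a crop-and-rescale. A solid red frame runs around the edge of the first image, with the content slightly shrunk inside it.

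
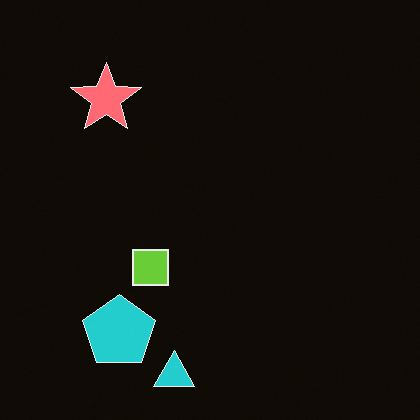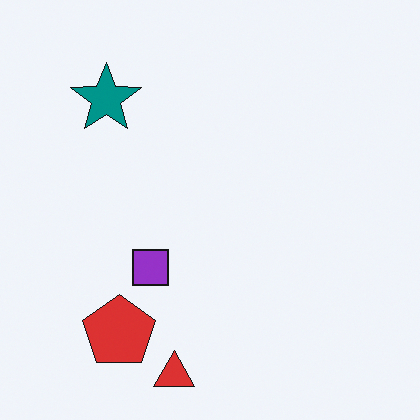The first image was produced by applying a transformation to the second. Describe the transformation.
The transformation is: color-inverted (negative).

The light background has become dark and every shape's color is its complement — a photographic negative.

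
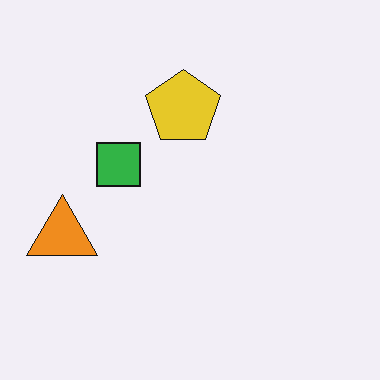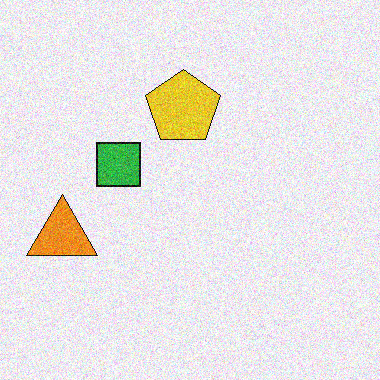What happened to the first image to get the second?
It was degraded with visible gaussian noise.

Random speckle covers the whole image, including the flat background.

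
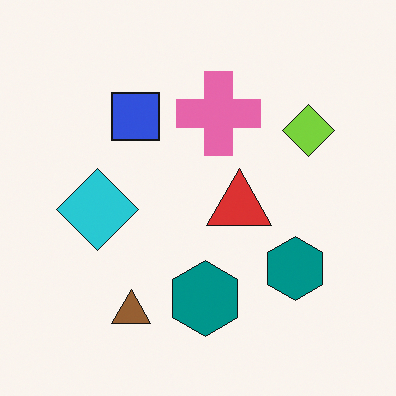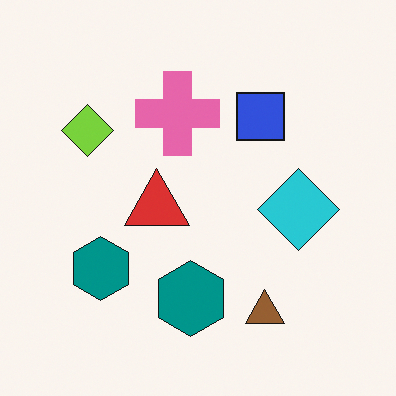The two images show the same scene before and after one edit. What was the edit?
The image was flipped horizontally (left ↔ right).

The lime diamond is in the top-right of the first image and the top-left of the second — shapes on opposite sides of the vertical midline have swapped in a mirror flip.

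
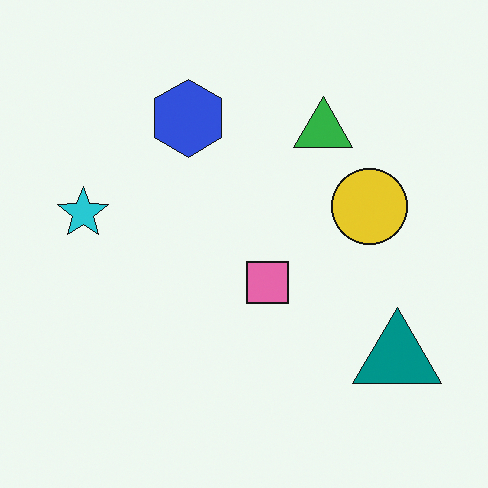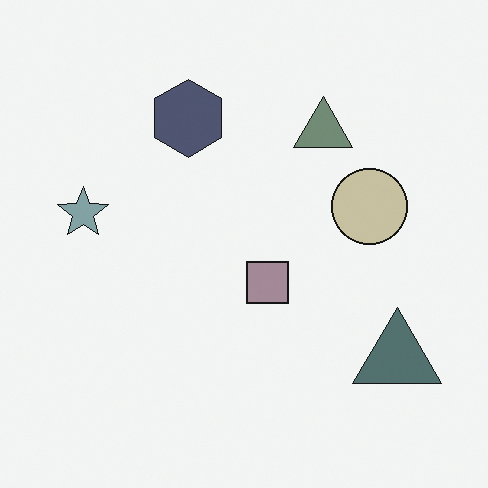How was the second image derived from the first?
Made much more muted (saturation change).

All colors are more muted and greyish — a global saturation change.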